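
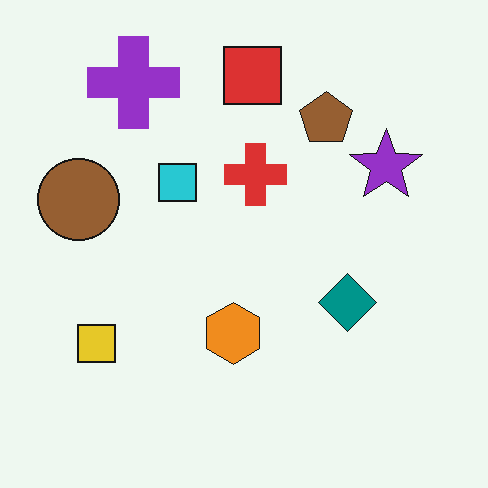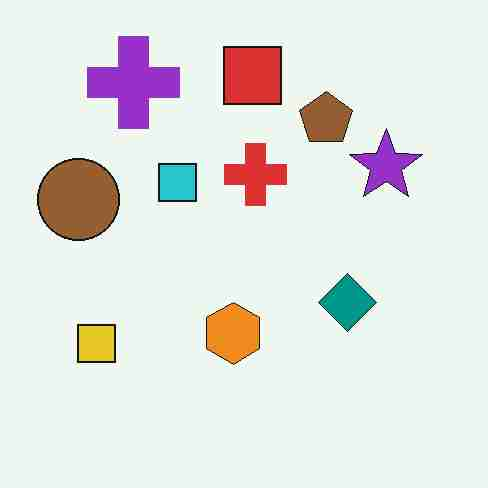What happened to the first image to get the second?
The image was heavily JPEG-compressed with obvious blocking artifacts.

Blocky 8×8 compression artifacts appear around shape edges and the flat background shows ringing — characteristic JPEG degradation.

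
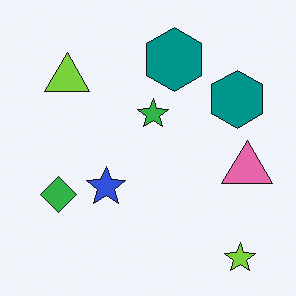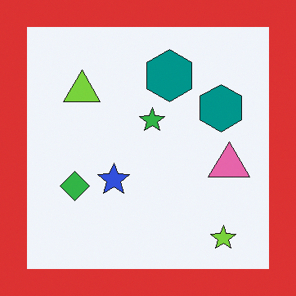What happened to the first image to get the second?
The transformation is: framed with a red border.

A solid red frame runs around the edge of the second image, with the content slightly shrunk inside it.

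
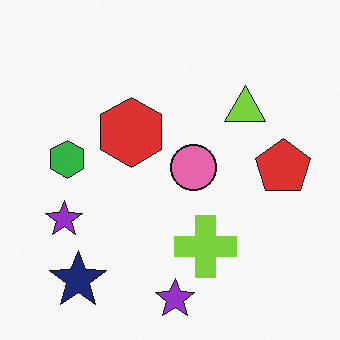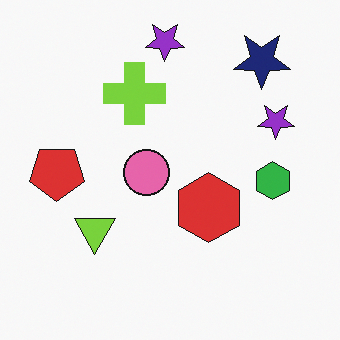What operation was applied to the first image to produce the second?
The transformation is: rotated 180°.

The navy star sits in the bottom-left of the first image and the top-right of the second — consistent with a whole-image 180° rotation.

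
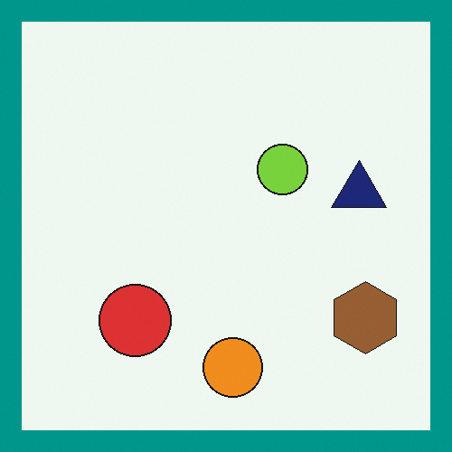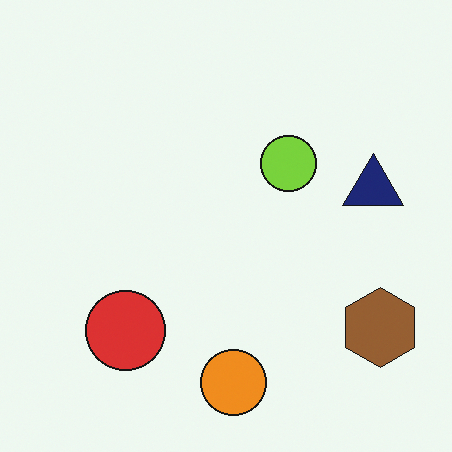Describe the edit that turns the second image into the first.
Framed with a teal border.

A solid teal frame runs around the edge of the first image, with the content slightly shrunk inside it.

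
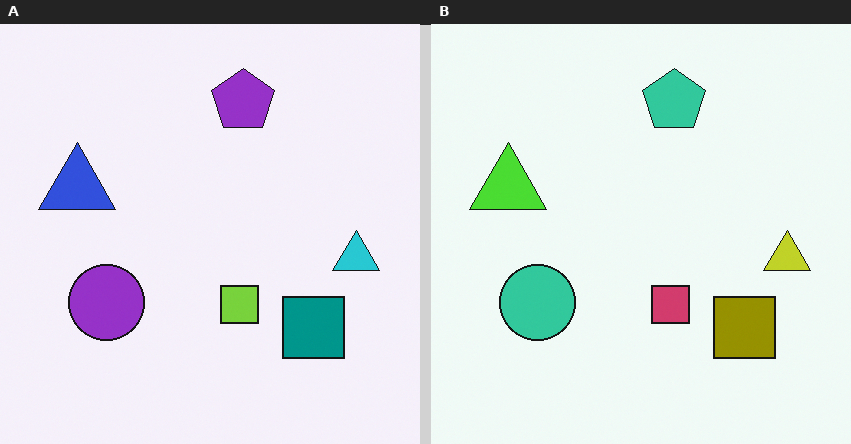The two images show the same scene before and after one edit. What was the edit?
The right (B) image is the left (A) hue-shifted by a large amount.

Every shape's color has rotated by the same amount around the hue wheel — a uniform hue shift.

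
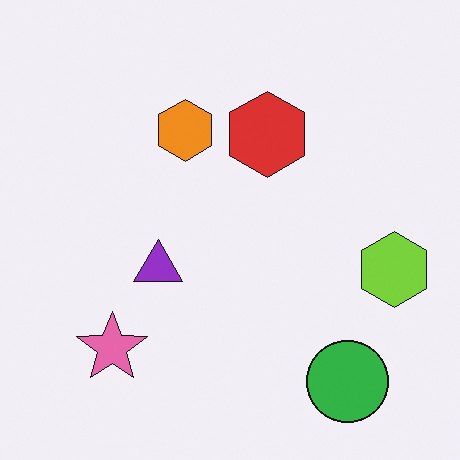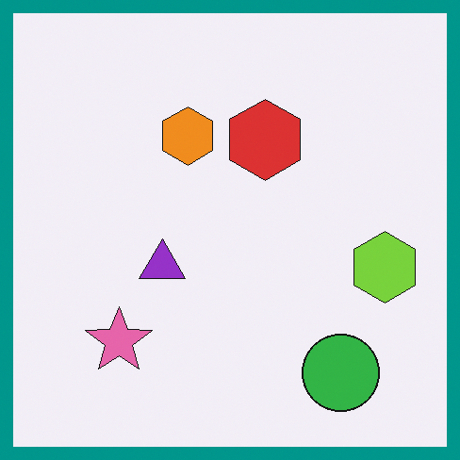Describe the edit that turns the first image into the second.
Framed with a teal border.

A solid teal frame runs around the edge of the second image, with the content slightly shrunk inside it.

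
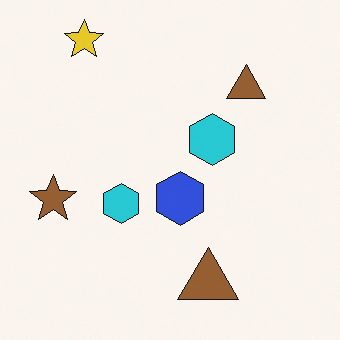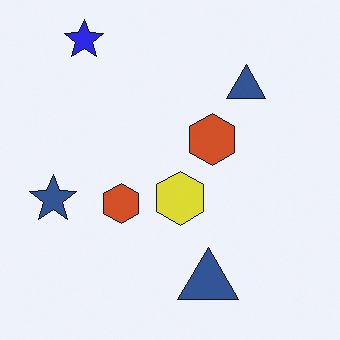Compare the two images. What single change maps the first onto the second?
The second image is the first hue-shifted through roughly half the color wheel.

Every shape's color has rotated by the same amount around the hue wheel — a uniform hue shift.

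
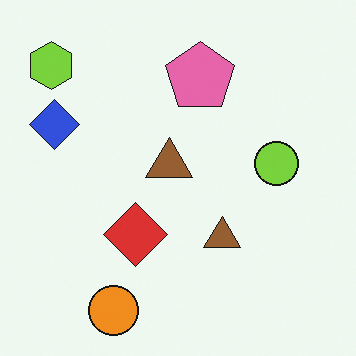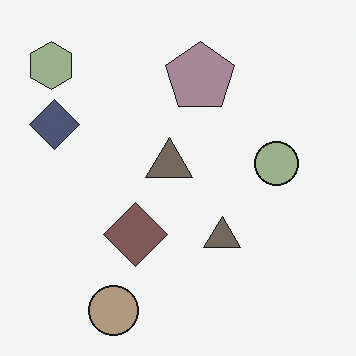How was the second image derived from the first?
The transformation is: made much more muted (saturation change).

All colors are more muted and greyish — a global saturation change.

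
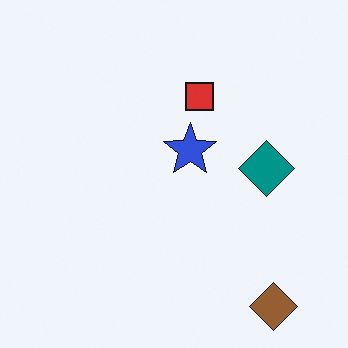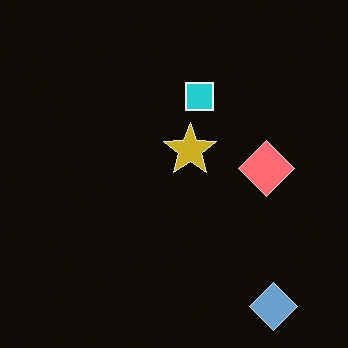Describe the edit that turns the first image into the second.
The transformation is: color-inverted (negative).

The light background has become dark and every shape's color is its complement — a photographic negative.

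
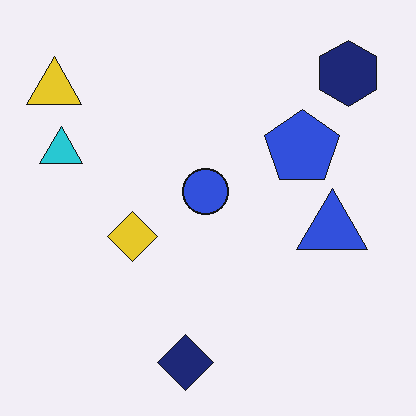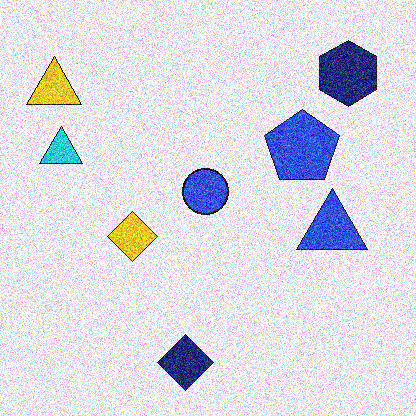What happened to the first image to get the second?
Degraded with a thick layer of grain.

Random speckle covers the whole image, including the flat background.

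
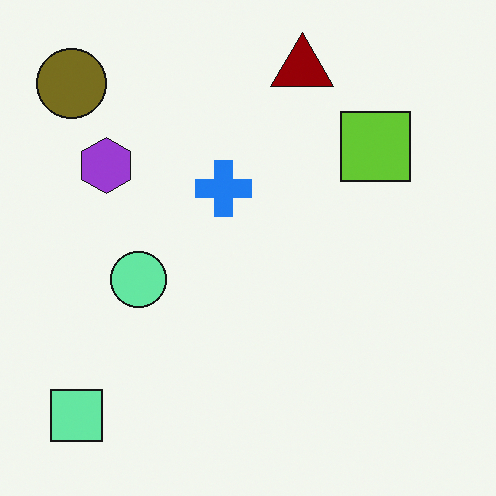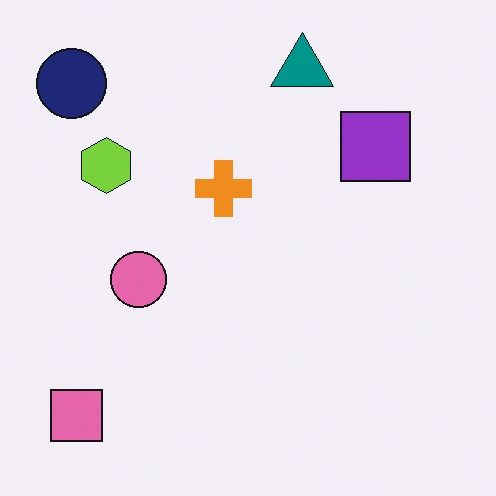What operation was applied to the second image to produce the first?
Hue-shifted by a large amount.

Every shape's color has rotated by the same amount around the hue wheel — a uniform hue shift.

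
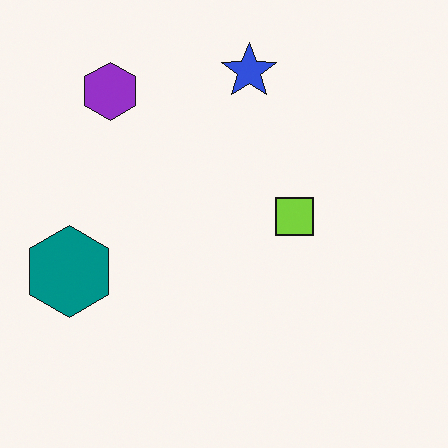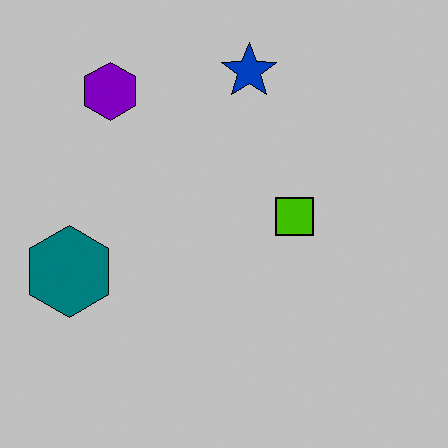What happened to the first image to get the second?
The transformation is: aggressively posterized.

Each flat color has snapped to a coarser quantized level — most visibly, the near-white background has dropped to a flat grey.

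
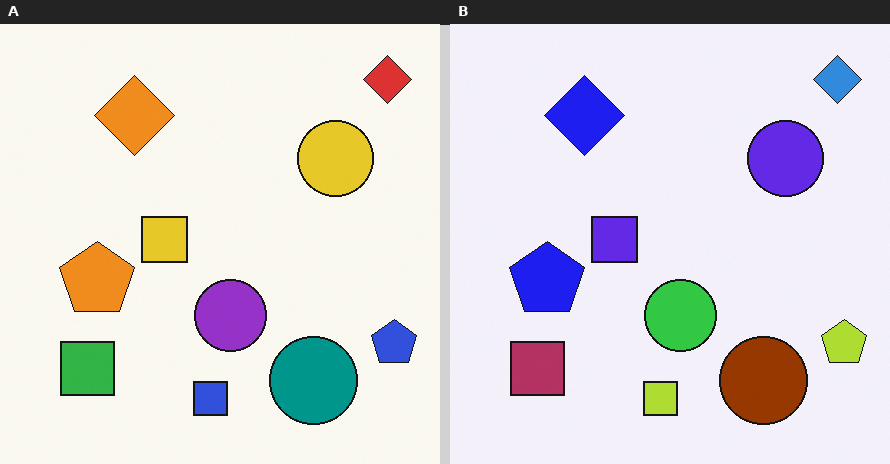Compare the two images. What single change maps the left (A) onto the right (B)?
Hue-shifted by a large amount.

Every shape's color has rotated by the same amount around the hue wheel — a uniform hue shift.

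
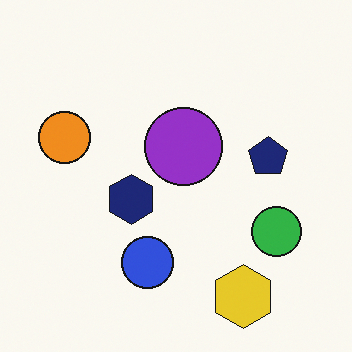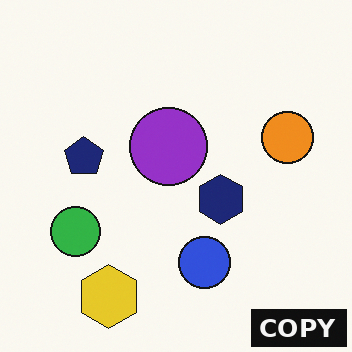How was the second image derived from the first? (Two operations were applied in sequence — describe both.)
Flipped horizontally (left ↔ right), then watermarked with the text "COPY" in the lower-right corner.

The orange circle is in the left of the first image and the right of the second — shapes on opposite sides of the vertical midline have swapped in a mirror flip. A dark label reading "COPY" appears in the lower-right corner.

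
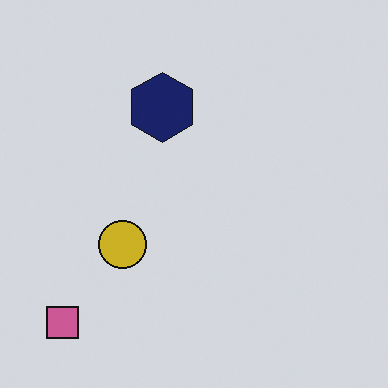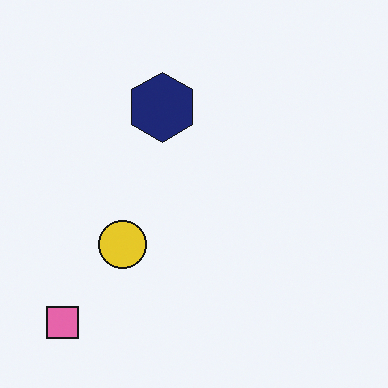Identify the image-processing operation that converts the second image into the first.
It was darkened a little.

Every pixel — background and shapes alike — is uniformly darkened.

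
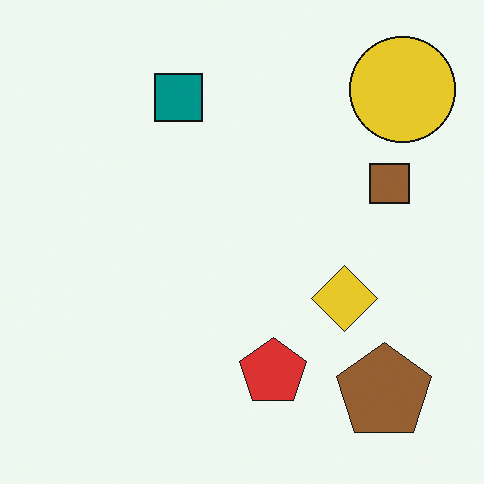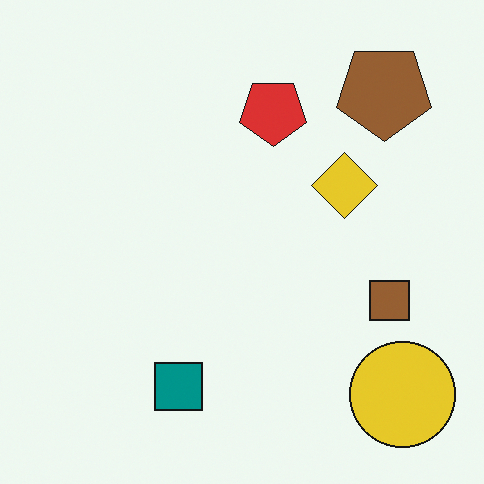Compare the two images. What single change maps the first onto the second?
It was flipped vertically (top ↔ bottom).

The yellow circle is in the top-right of the first image and the bottom-right of the second — shapes on opposite sides of the horizontal midline have swapped in a mirror flip.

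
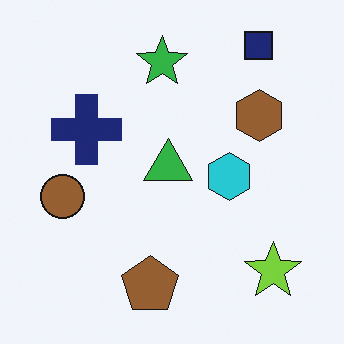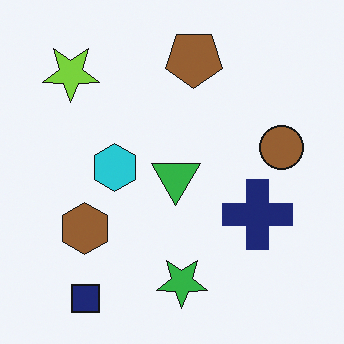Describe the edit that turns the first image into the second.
The transformation is: rotated 180°.

The navy square sits in the top-right of the first image and the bottom-left of the second — consistent with a whole-image 180° rotation.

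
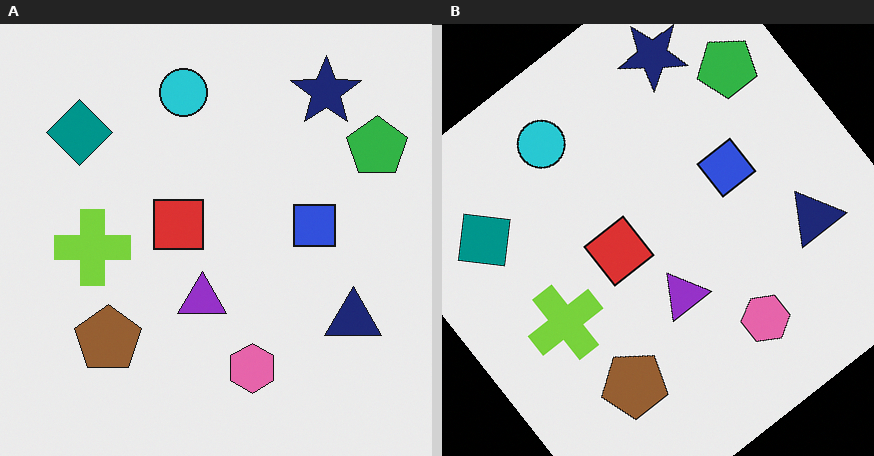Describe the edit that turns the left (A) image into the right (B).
The right (B) image is the left (A) rotated counter-clockwise by a large amount — several tens of degrees.

Every shape is tilted by the same angle and the image corners show triangular fill wedges — a whole-image rotation by a non-right angle.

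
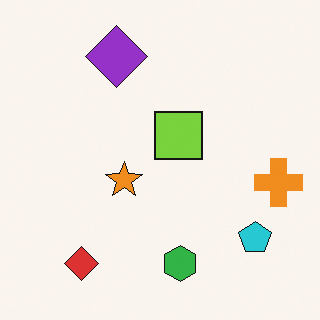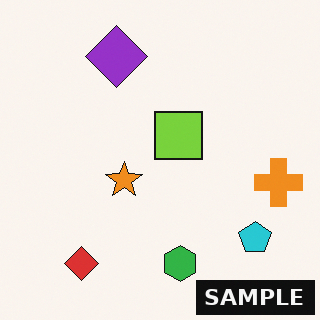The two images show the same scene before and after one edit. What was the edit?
Watermarked with the text "SAMPLE" in the lower-right corner.

A dark label reading "SAMPLE" appears in the lower-right corner.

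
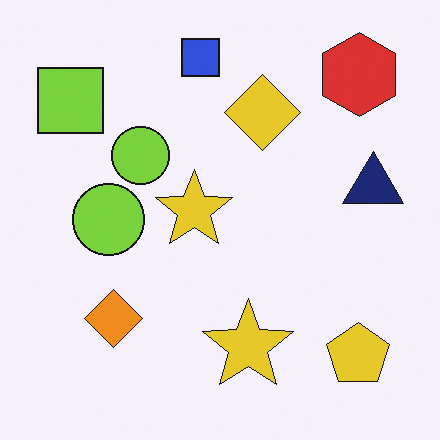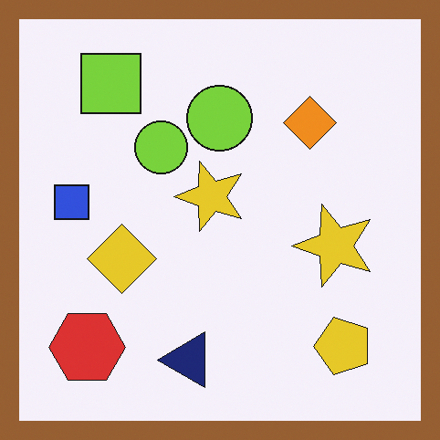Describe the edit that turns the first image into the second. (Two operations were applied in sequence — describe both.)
This is the original image transposed (reflected across the top-left ↔ bottom-right diagonal), then framed with a brown border.

Shapes have swapped their row and column positions — what was in the top-right is now in the bottom-left — a diagonal reflection. A solid brown frame runs around the edge of the second image, with the content slightly shrunk inside it.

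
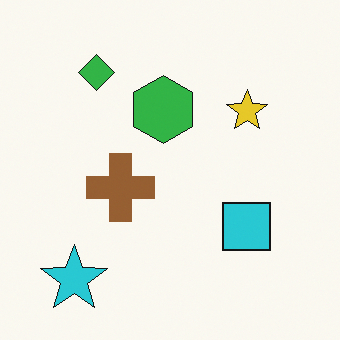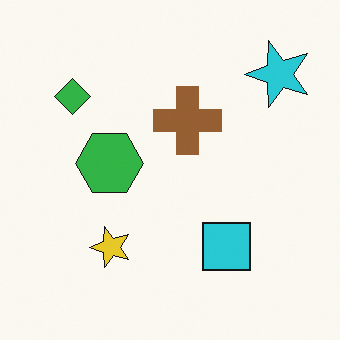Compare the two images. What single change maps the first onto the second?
It was transposed (reflected across the top-left ↔ bottom-right diagonal).

Shapes have swapped their row and column positions — what was in the top-right is now in the bottom-left — a diagonal reflection.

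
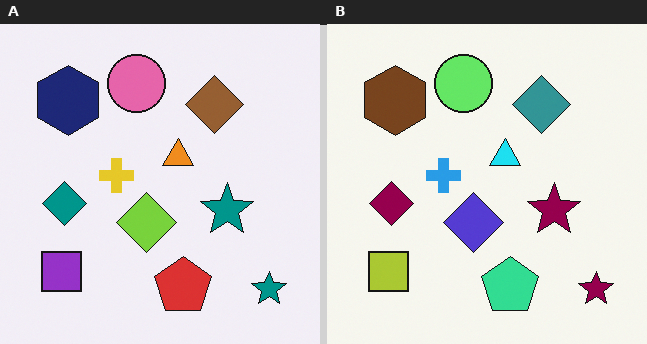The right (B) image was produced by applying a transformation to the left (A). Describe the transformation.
Hue-shifted through roughly a third of the color wheel.

Every shape's color has rotated by the same amount around the hue wheel — a uniform hue shift.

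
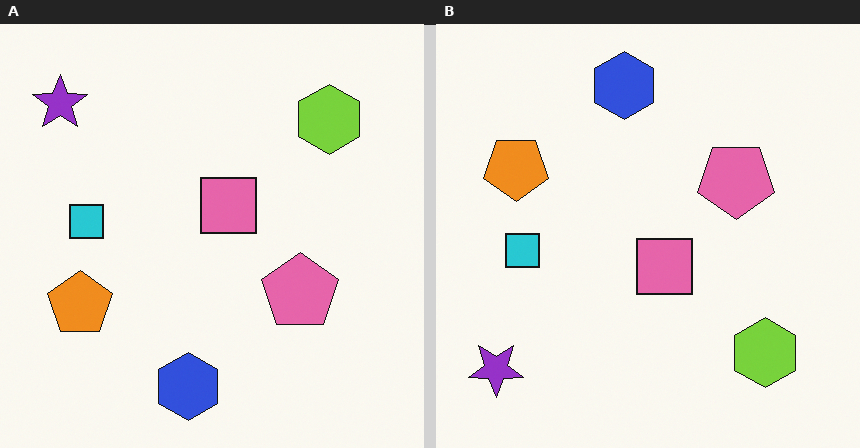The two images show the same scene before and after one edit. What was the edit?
It was flipped vertically (top ↔ bottom).

The blue hexagon is in the bottom of the left (A) image and the top of the right (B) — shapes on opposite sides of the horizontal midline have swapped in a mirror flip.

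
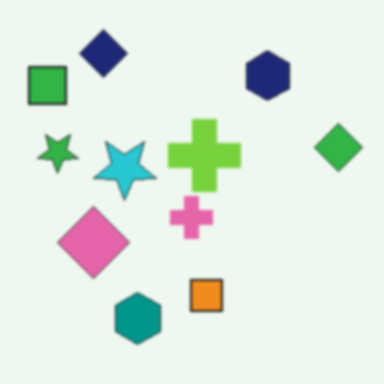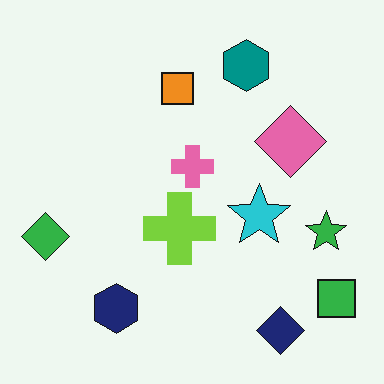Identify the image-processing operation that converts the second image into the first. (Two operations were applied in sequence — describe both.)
The transformation is: slightly softened, then rotated 180°.

Shape edges and outlines are uniformly softened across the whole image. The green square sits in the bottom-right of the second image and the top-left of the first — consistent with a whole-image 180° rotation.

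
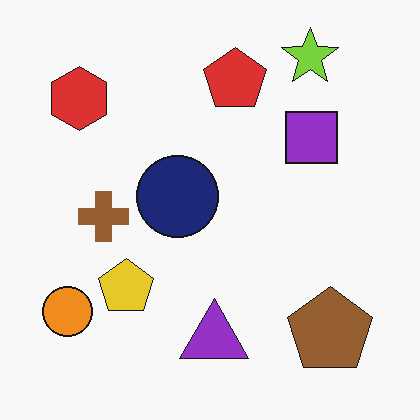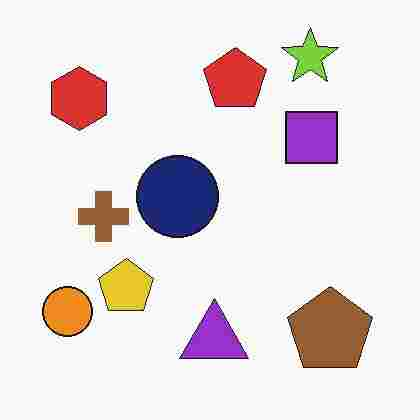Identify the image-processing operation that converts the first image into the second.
The transformation is: heavily JPEG-compressed with obvious blocking artifacts.

Blocky 8×8 compression artifacts appear around shape edges and the flat background shows ringing — characteristic JPEG degradation.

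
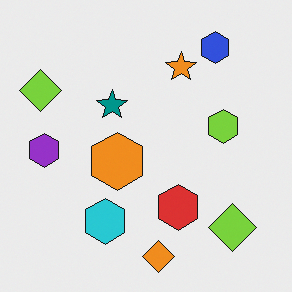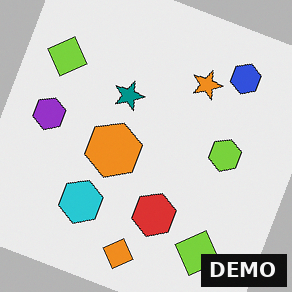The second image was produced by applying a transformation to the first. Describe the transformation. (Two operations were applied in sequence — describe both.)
The transformation is: rotated clockwise by a moderate amount, then watermarked with the text "DEMO" in the lower-right corner.

Every shape is tilted by the same angle and the image corners show triangular fill wedges — a whole-image rotation by a non-right angle. A dark label reading "DEMO" appears in the lower-right corner.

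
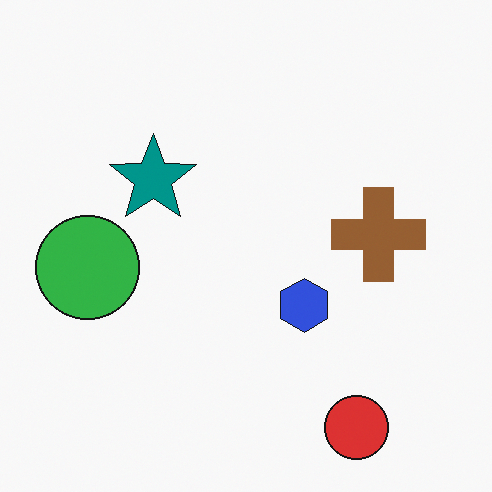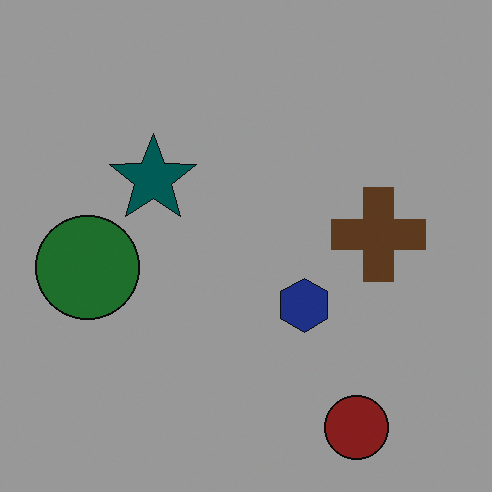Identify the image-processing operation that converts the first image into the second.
The transformation is: substantially darkened.

Every pixel — background and shapes alike — is uniformly darkened.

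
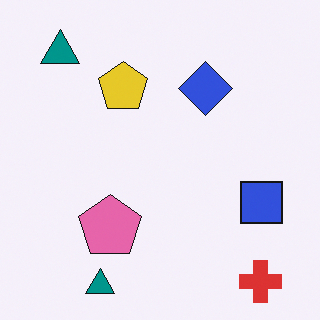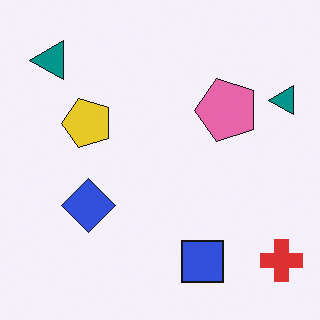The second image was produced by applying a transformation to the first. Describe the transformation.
This is the original image transposed (reflected across the top-left ↔ bottom-right diagonal).

Shapes have swapped their row and column positions — what was in the top-right is now in the bottom-left — a diagonal reflection.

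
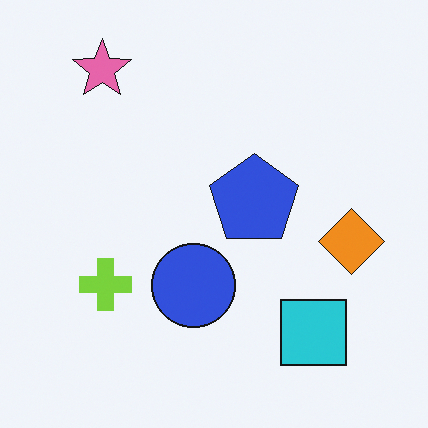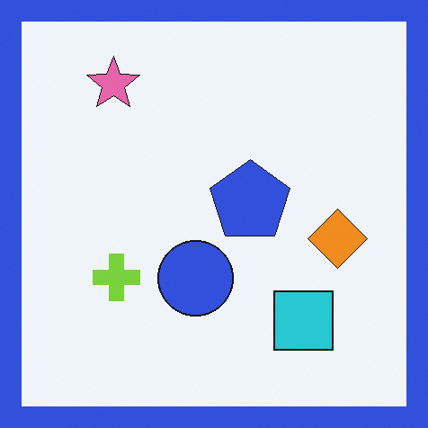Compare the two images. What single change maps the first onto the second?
The transformation is: framed with a blue border.

A solid blue frame runs around the edge of the second image, with the content slightly shrunk inside it.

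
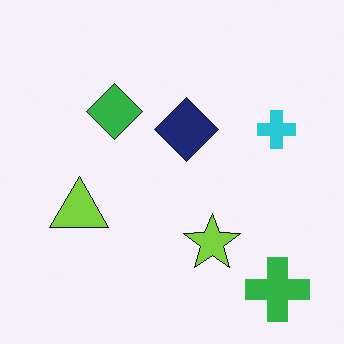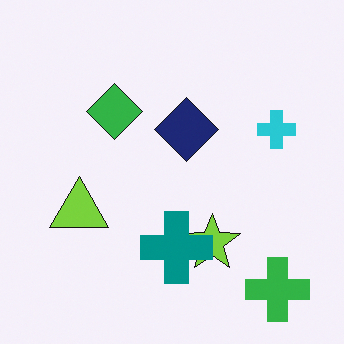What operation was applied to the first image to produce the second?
Overlaid with an additional teal cross.

A teal cross appears in the second image that is absent from the first.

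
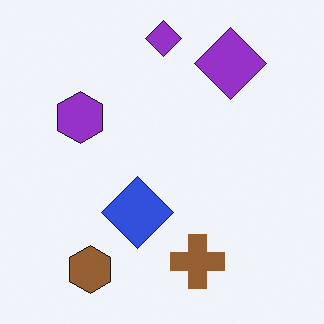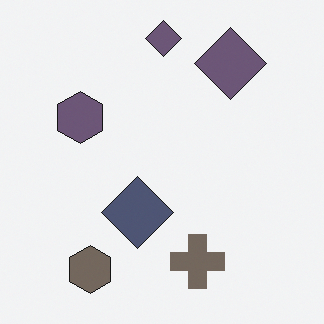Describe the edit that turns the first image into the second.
The second image is the first heavily desaturated.

All colors are more muted and greyish — a global saturation change.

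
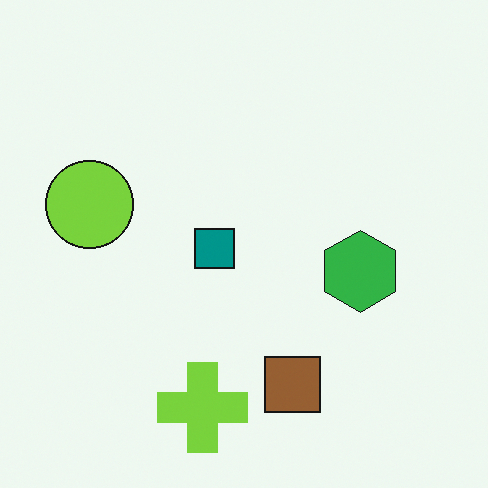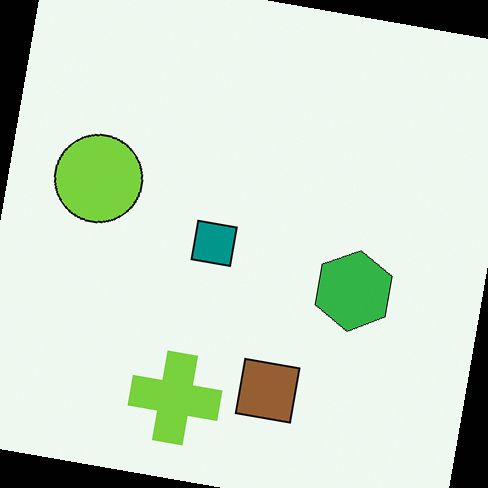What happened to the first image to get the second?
The image was rotated clockwise by a small amount.

Every shape is tilted by the same angle and the image corners show triangular fill wedges — a whole-image rotation by a non-right angle.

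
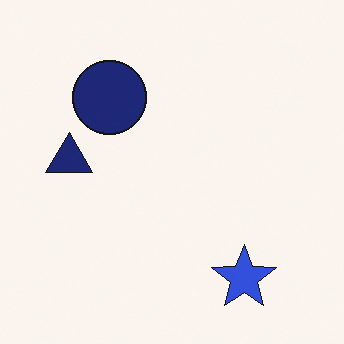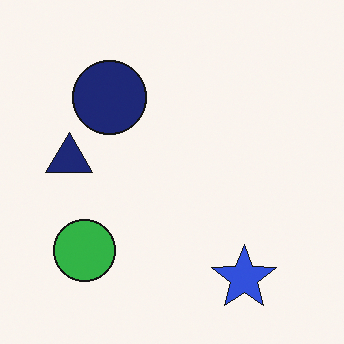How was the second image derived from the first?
This is the original image overlaid with an additional green circle.

A green circle appears in the second image that is absent from the first.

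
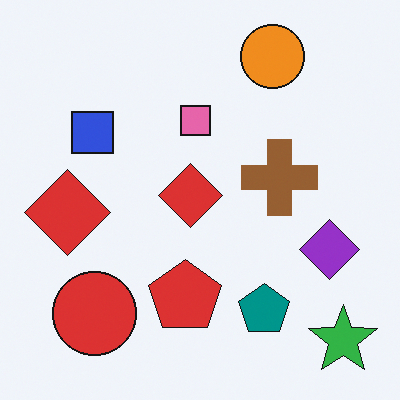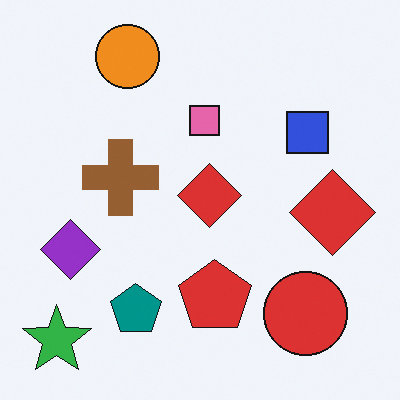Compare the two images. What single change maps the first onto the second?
It was flipped horizontally (left ↔ right).

The green star is in the bottom-right of the first image and the bottom-left of the second — shapes on opposite sides of the vertical midline have swapped in a mirror flip.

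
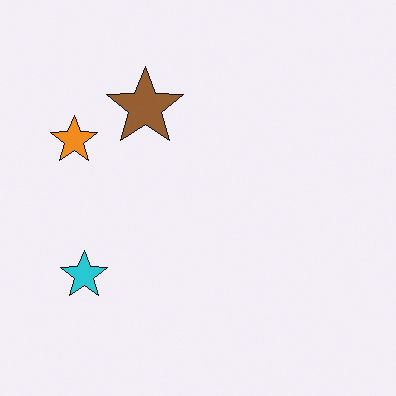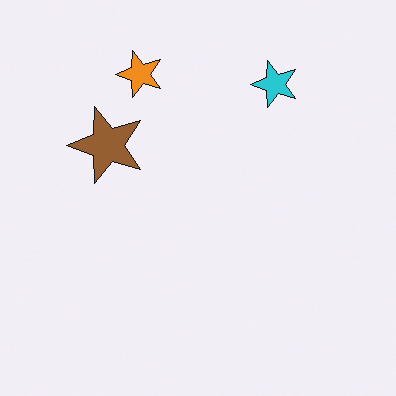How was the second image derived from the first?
This is the original image transposed (reflected across the top-left ↔ bottom-right diagonal).

Shapes have swapped their row and column positions — what was in the top-right is now in the bottom-left — a diagonal reflection.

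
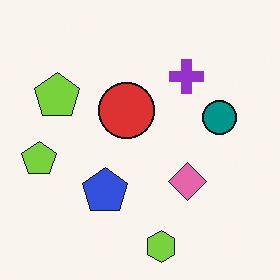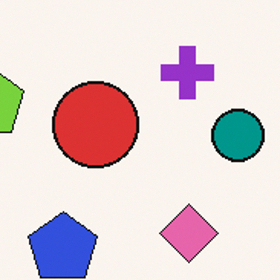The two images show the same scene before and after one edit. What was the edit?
The image was cropped slightly and scaled back up.

The visible shapes are larger and the field of view is narrower; shapes near the original edges may be partly or wholly outside the frame — a crop-and-rescale.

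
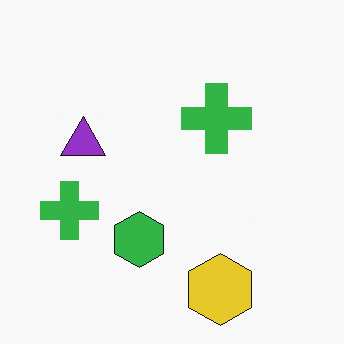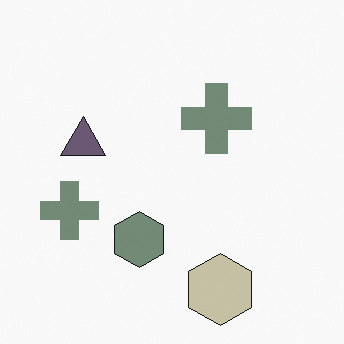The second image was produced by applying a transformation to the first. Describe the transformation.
The image was made much more muted (saturation change).

All colors are more muted and greyish — a global saturation change.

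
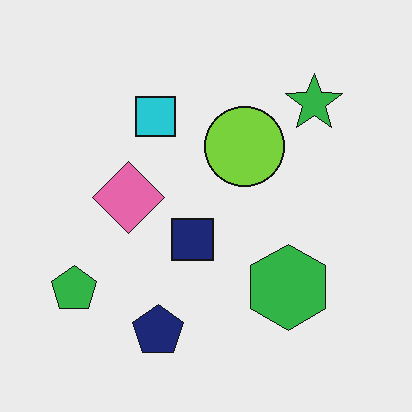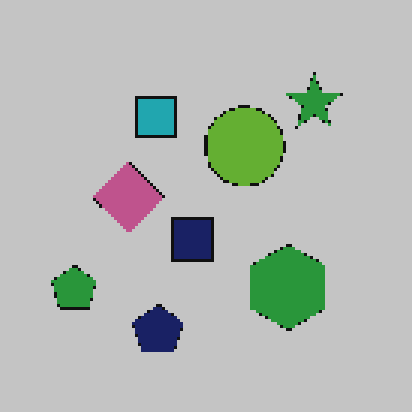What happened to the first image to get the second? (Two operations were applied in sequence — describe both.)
This is the original image slightly darkened, then lightly pixelated (a mild mosaic effect).

Every pixel — background and shapes alike — is uniformly darkened. Shapes are reduced to large square blocks; fine edges and outlines are lost — a downscale-then-upscale (mosaic) effect.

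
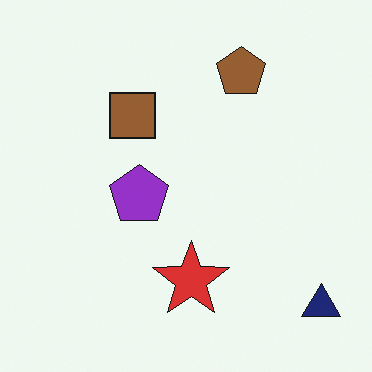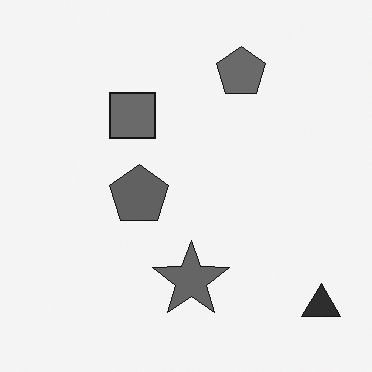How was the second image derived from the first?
The transformation is: converted to grayscale.

All color is removed — every shape is now a shade of grey.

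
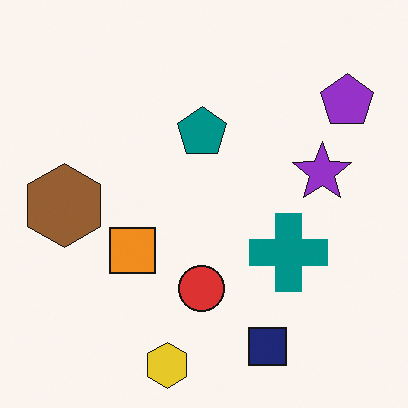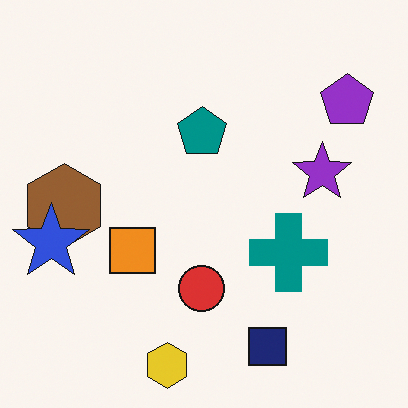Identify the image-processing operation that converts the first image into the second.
The transformation is: overlaid with an additional blue star.

A blue star appears in the second image that is absent from the first.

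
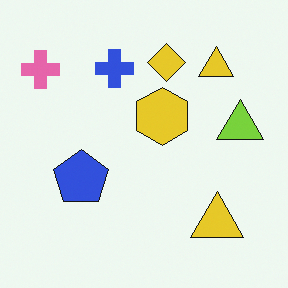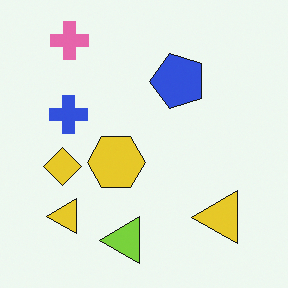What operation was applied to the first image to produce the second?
It was transposed (reflected across the top-left ↔ bottom-right diagonal).

Shapes have swapped their row and column positions — what was in the top-right is now in the bottom-left — a diagonal reflection.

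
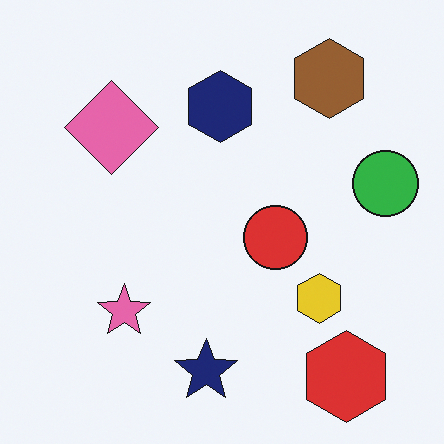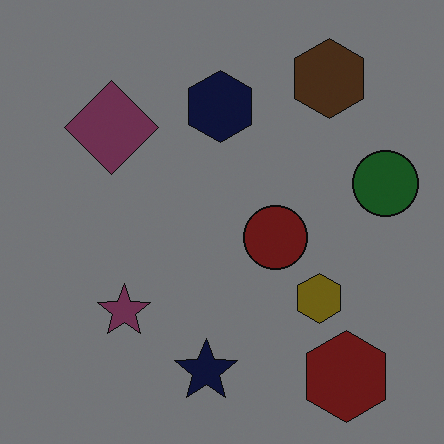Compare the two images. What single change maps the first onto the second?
The image was noticeably darkened.

Every pixel — background and shapes alike — is uniformly darkened.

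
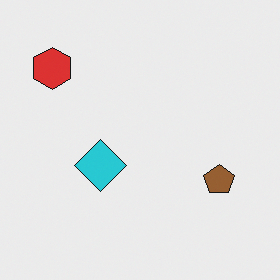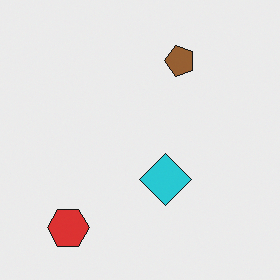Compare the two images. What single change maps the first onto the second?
It was rotated 90° counter-clockwise.

The red hexagon sits in the top-left of the first image and the bottom-left of the second — consistent with a whole-image 90° counter-clockwise rotation.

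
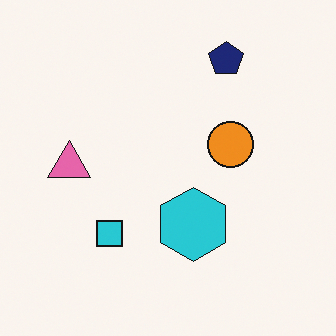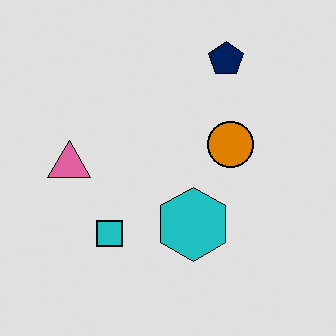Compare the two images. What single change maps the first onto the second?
Posterized to a reduced palette.

Each flat color has snapped to a coarser quantized level — most visibly, the near-white background has dropped to a flat grey.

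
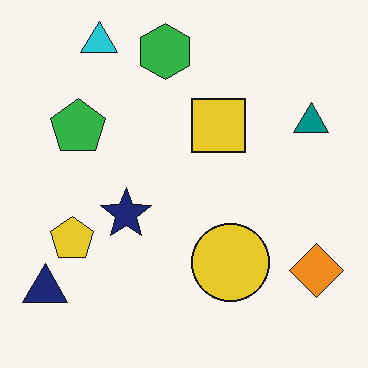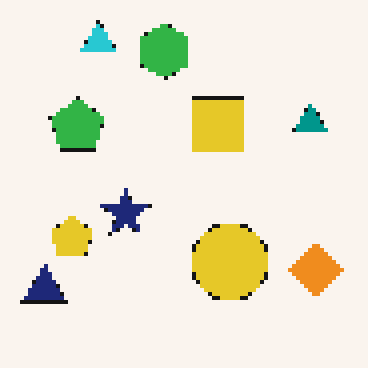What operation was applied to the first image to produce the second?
The second image is the first mildly pixelated.

Shapes are reduced to large square blocks; fine edges and outlines are lost — a downscale-then-upscale (mosaic) effect.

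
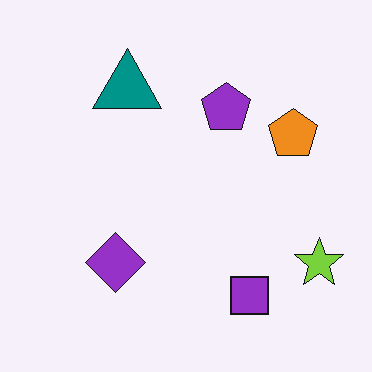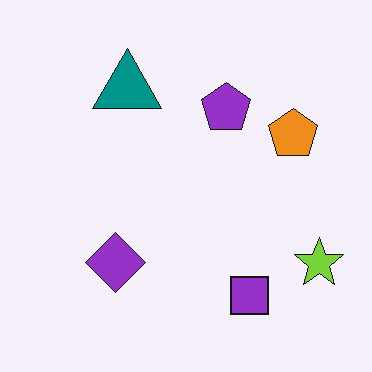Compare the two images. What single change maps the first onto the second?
The transformation is: given moderate JPEG compression.

Blocky 8×8 compression artifacts appear around shape edges and the flat background shows ringing — characteristic JPEG degradation.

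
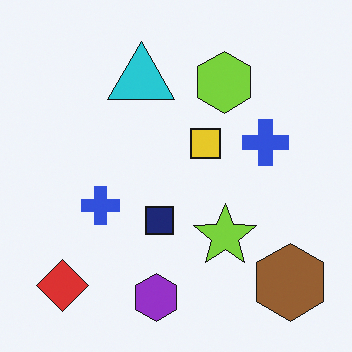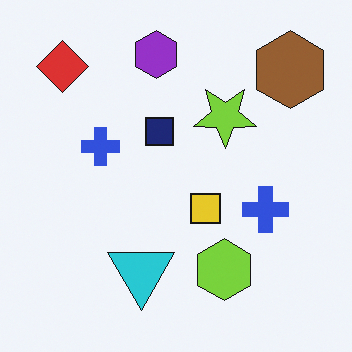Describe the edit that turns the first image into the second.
Flipped vertically (top ↔ bottom).

The purple hexagon is in the bottom of the first image and the top of the second — shapes on opposite sides of the horizontal midline have swapped in a mirror flip.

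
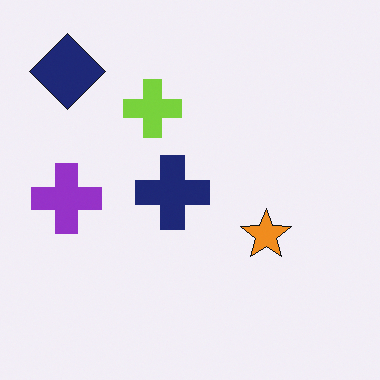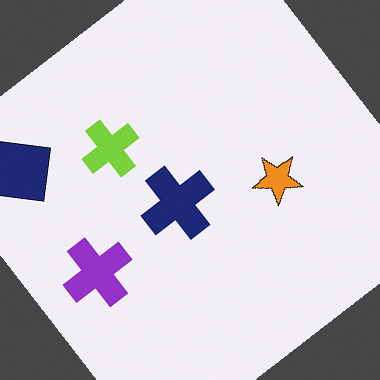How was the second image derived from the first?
This is the original image rotated counter-clockwise by a large amount — several tens of degrees.

Every shape is tilted by the same angle and the image corners show triangular fill wedges — a whole-image rotation by a non-right angle.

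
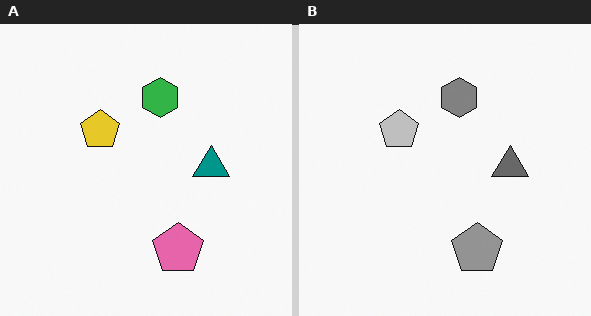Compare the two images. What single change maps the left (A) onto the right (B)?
The right (B) image is the left (A) converted to grayscale.

All color is removed — every shape is now a shade of grey.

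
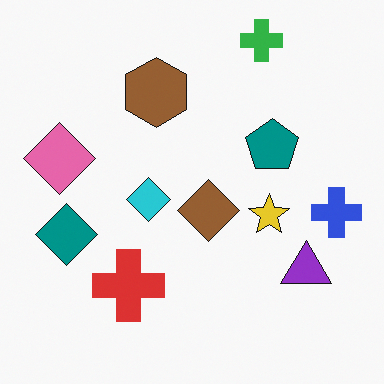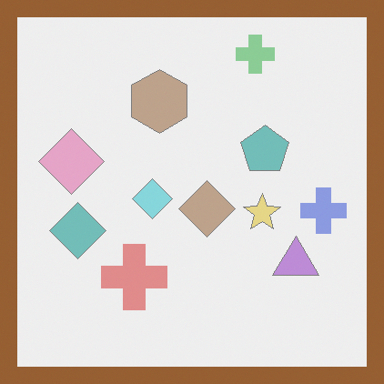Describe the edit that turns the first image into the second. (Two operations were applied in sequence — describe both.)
The transformation is: given much lower contrast, then framed with a brown border.

Tones are pushed toward mid-grey across the whole image — a global contrast change. A solid brown frame runs around the edge of the second image, with the content slightly shrunk inside it.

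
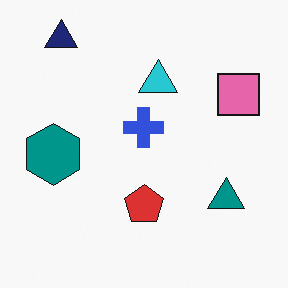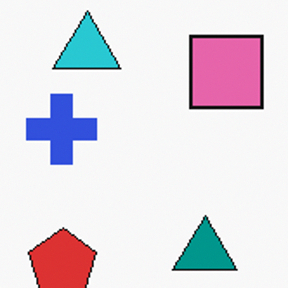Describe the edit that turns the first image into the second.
It was cropped tightly and scaled back up.

The visible shapes are larger and the field of view is narrower; shapes near the original edges may be partly or wholly outside the frame — a crop-and-rescale.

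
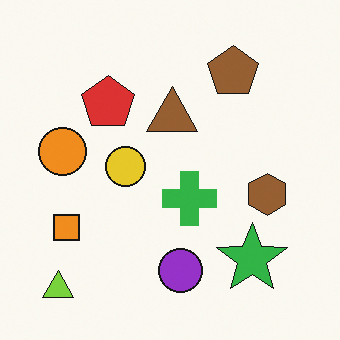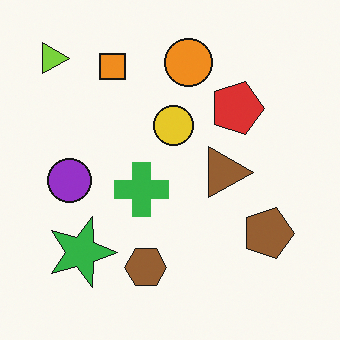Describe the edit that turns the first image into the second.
The second image is the first rotated 90° clockwise.

The lime triangle sits in the bottom-left of the first image and the top-left of the second — consistent with a whole-image 90° clockwise rotation.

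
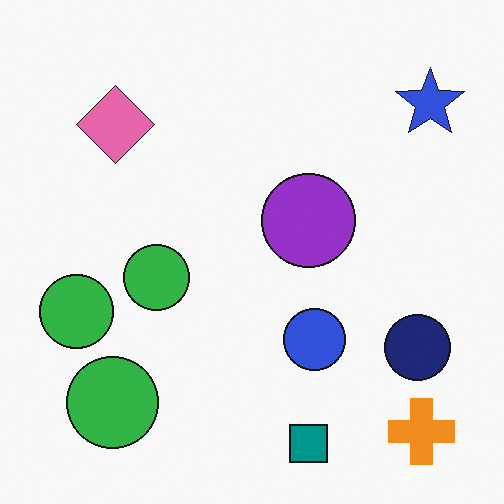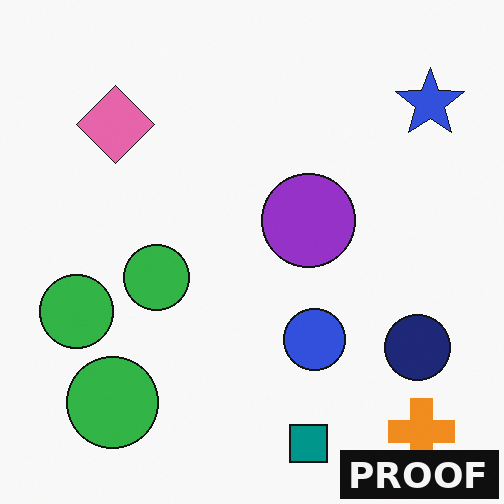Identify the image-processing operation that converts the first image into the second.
This is the original image watermarked with the text "PROOF" in the lower-right corner.

A dark label reading "PROOF" appears in the lower-right corner.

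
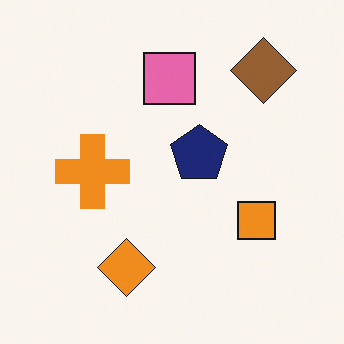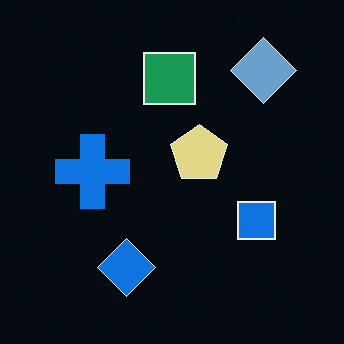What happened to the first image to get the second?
The transformation is: color-inverted (negative).

The light background has become dark and every shape's color is its complement — a photographic negative.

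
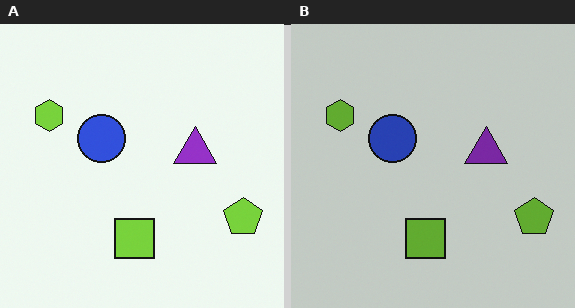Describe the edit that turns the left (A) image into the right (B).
The image was darkened a little.

Every pixel — background and shapes alike — is uniformly darkened.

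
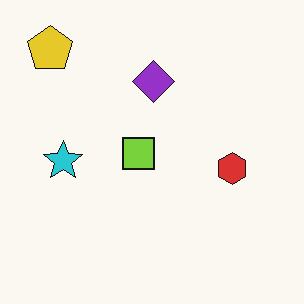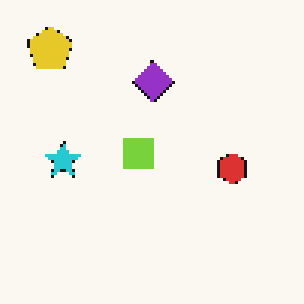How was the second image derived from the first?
Mildly pixelated.

Shapes are reduced to large square blocks; fine edges and outlines are lost — a downscale-then-upscale (mosaic) effect.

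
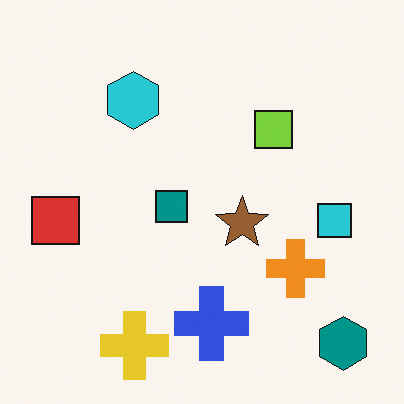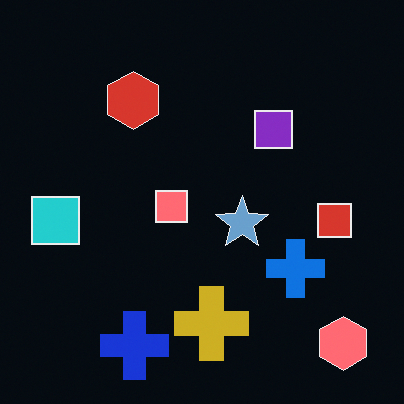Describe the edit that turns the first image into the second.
Color-inverted (negative).

The light background has become dark and every shape's color is its complement — a photographic negative.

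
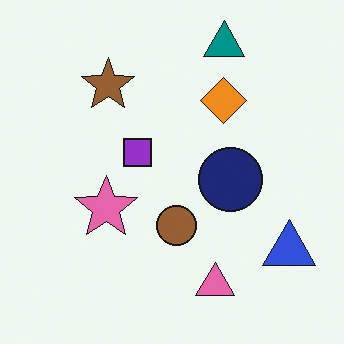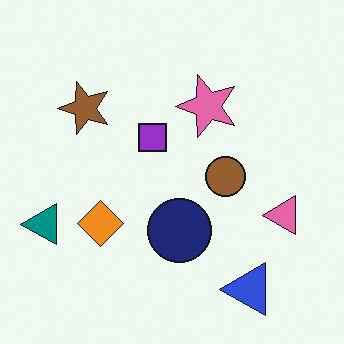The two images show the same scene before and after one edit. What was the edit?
The image was transposed (reflected across the top-left ↔ bottom-right diagonal).

Shapes have swapped their row and column positions — what was in the top-right is now in the bottom-left — a diagonal reflection.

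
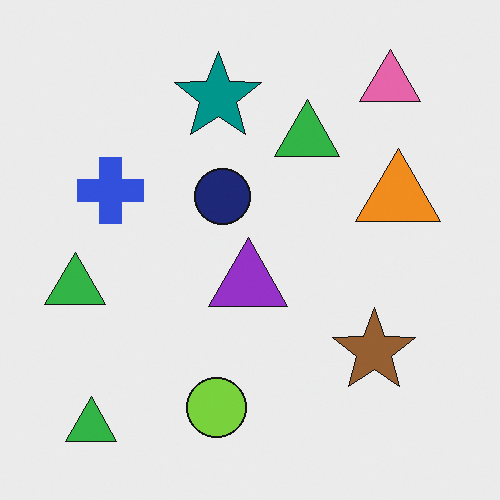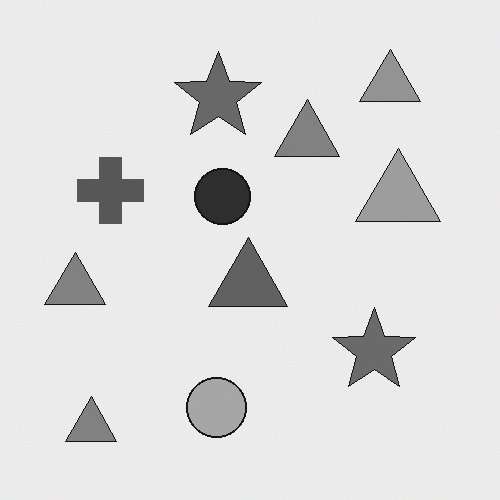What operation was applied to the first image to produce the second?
It was converted to grayscale.

All color is removed — every shape is now a shade of grey.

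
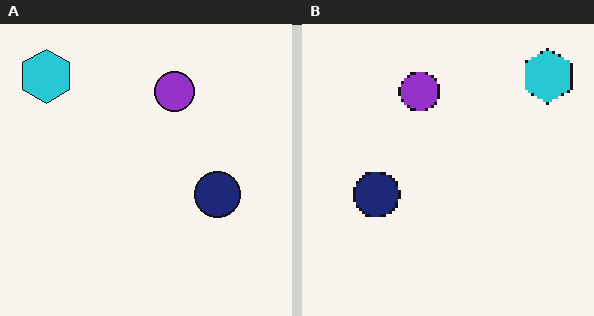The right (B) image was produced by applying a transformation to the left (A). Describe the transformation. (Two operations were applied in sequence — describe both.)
The right (B) image is the left (A) flipped horizontally (left ↔ right), then lightly pixelated (a mild mosaic effect).

The cyan hexagon is in the top-left of the left (A) image and the top-right of the right (B) — shapes on opposite sides of the vertical midline have swapped in a mirror flip. Shapes are reduced to large square blocks; fine edges and outlines are lost — a downscale-then-upscale (mosaic) effect.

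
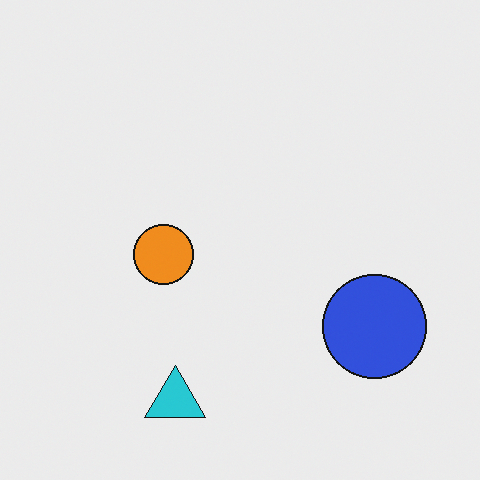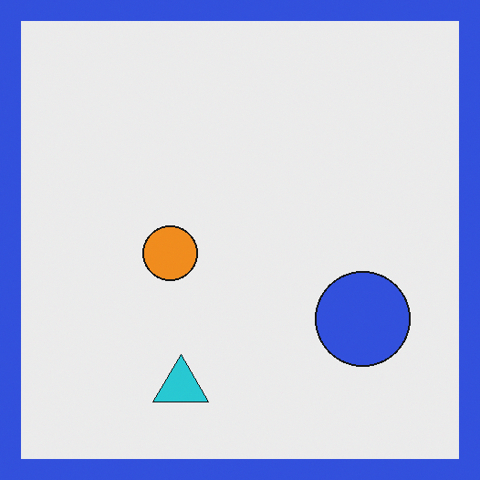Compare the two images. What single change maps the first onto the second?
This is the original image framed with a blue border.

A solid blue frame runs around the edge of the second image, with the content slightly shrunk inside it.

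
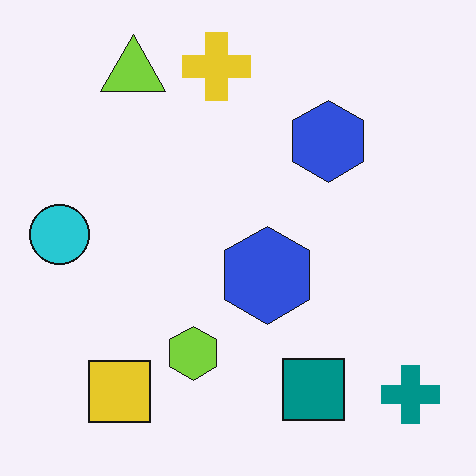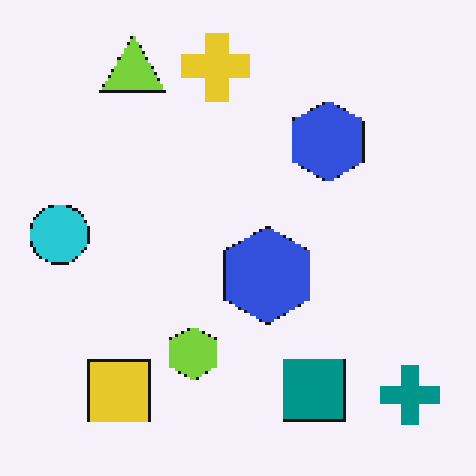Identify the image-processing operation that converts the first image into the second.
The transformation is: mildly pixelated.

Shapes are reduced to large square blocks; fine edges and outlines are lost — a downscale-then-upscale (mosaic) effect.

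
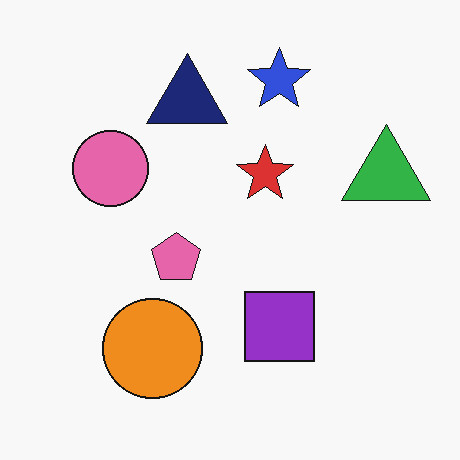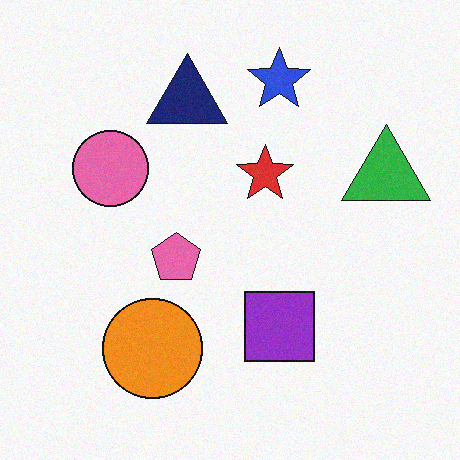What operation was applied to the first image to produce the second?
It was degraded with light additive noise.

Random speckle covers the whole image, including the flat background.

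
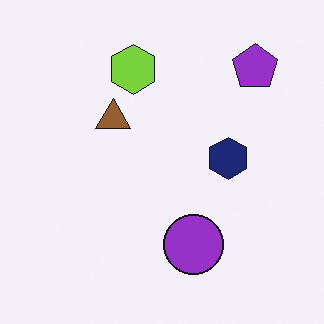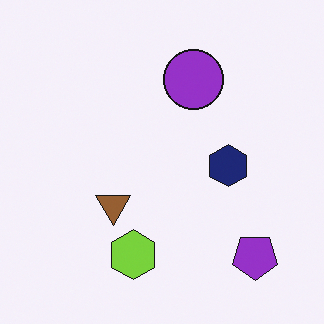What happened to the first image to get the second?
The transformation is: flipped vertically (top ↔ bottom).

The purple pentagon is in the top-right of the first image and the bottom-right of the second — shapes on opposite sides of the horizontal midline have swapped in a mirror flip.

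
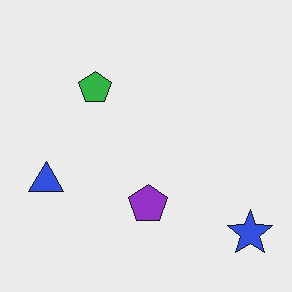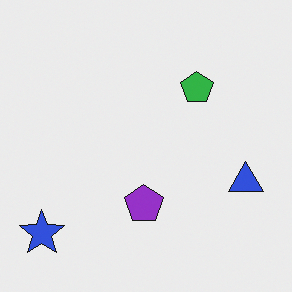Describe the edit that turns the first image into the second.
The second image is the first flipped horizontally (left ↔ right).

The blue star is in the bottom-right of the first image and the bottom-left of the second — shapes on opposite sides of the vertical midline have swapped in a mirror flip.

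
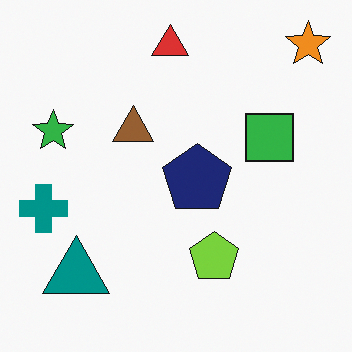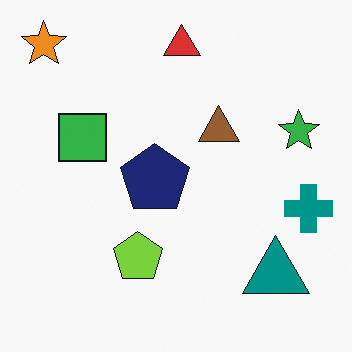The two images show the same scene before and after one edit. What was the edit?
This is the original image flipped horizontally (left ↔ right).

The teal cross is in the left of the first image and the right of the second — shapes on opposite sides of the vertical midline have swapped in a mirror flip.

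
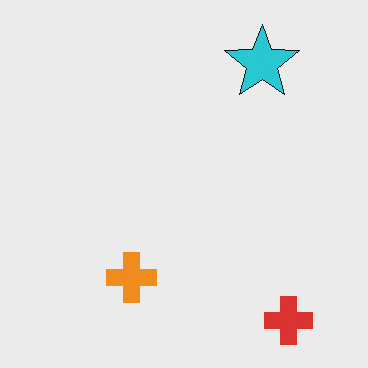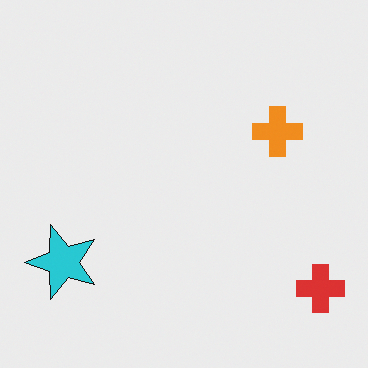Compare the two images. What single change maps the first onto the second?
This is the original image transposed (reflected across the top-left ↔ bottom-right diagonal).

Shapes have swapped their row and column positions — what was in the top-right is now in the bottom-left — a diagonal reflection.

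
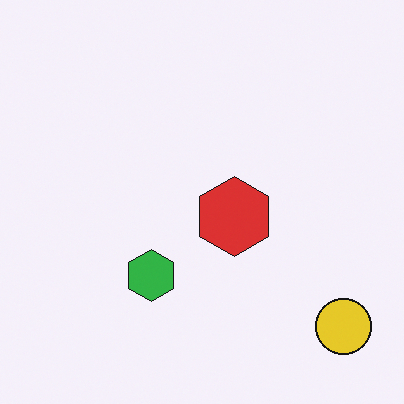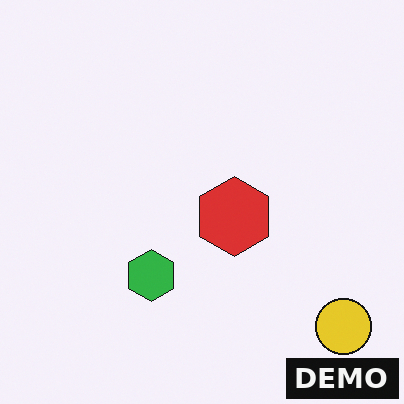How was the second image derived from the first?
The image was watermarked with the text "DEMO" in the lower-right corner.

A dark label reading "DEMO" appears in the lower-right corner.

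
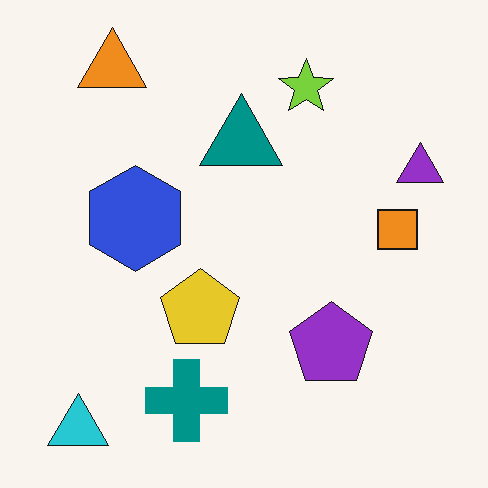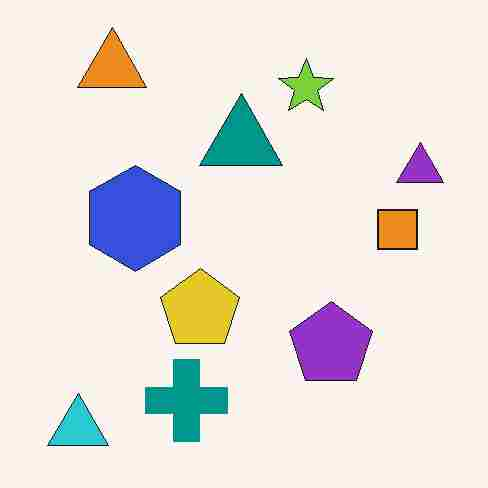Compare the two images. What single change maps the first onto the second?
Degraded with heavy JPEG compression.

Blocky 8×8 compression artifacts appear around shape edges and the flat background shows ringing — characteristic JPEG degradation.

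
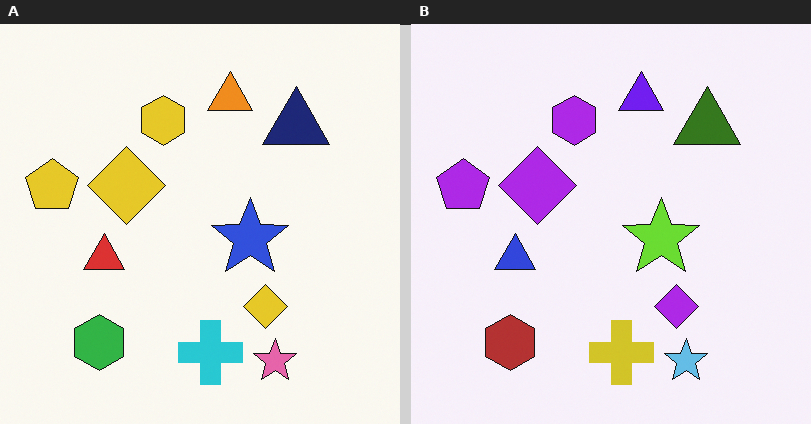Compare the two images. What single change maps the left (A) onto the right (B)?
The image was hue-shifted by a large amount.

Every shape's color has rotated by the same amount around the hue wheel — a uniform hue shift.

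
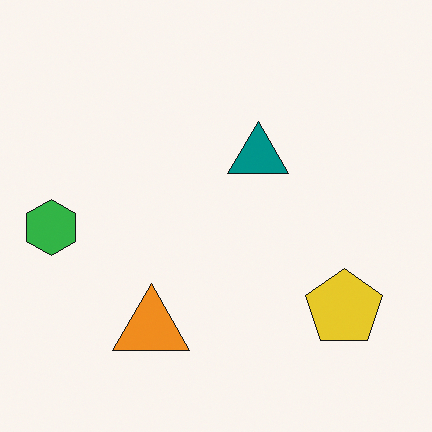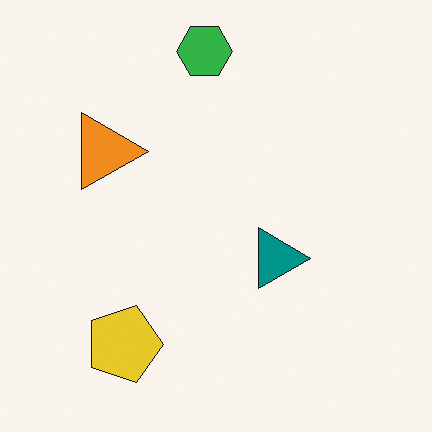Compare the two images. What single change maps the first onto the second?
This is the original image rotated 90° clockwise.

The green hexagon sits in the left of the first image and the top of the second — consistent with a whole-image 90° clockwise rotation.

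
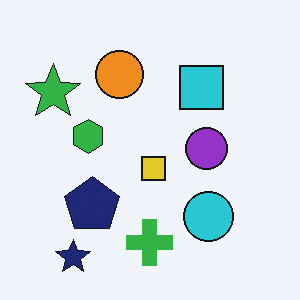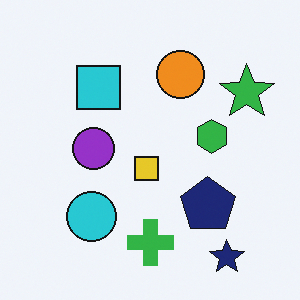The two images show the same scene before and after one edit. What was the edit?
Flipped horizontally (left ↔ right).

The green star is in the top-left of the first image and the top-right of the second — shapes on opposite sides of the vertical midline have swapped in a mirror flip.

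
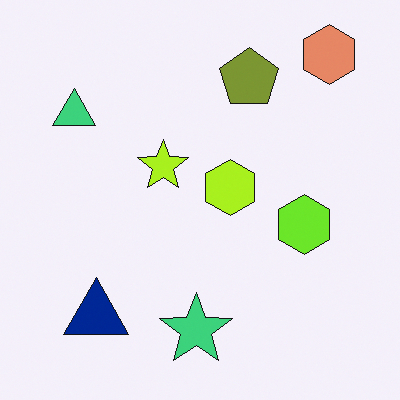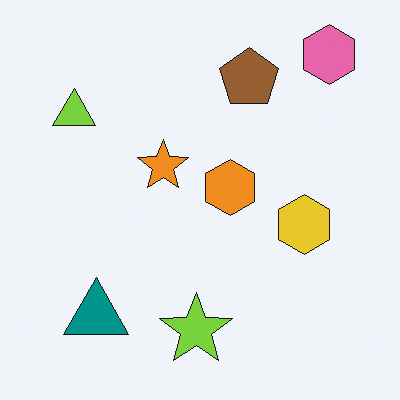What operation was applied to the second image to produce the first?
Hue-shifted by a small amount.

Every shape's color has rotated by the same amount around the hue wheel — a uniform hue shift.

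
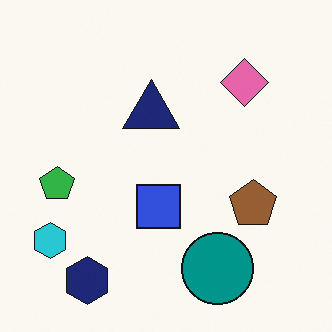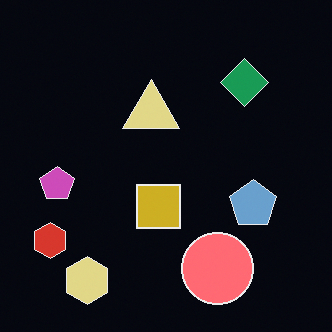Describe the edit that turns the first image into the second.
Color-inverted (negative).

The light background has become dark and every shape's color is its complement — a photographic negative.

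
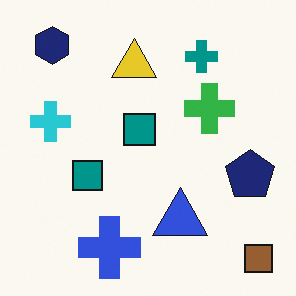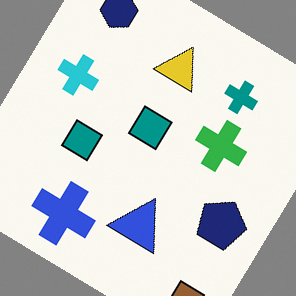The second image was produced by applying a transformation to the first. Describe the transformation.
It was rotated clockwise by a large amount — several tens of degrees.

Every shape is tilted by the same angle and the image corners show triangular fill wedges — a whole-image rotation by a non-right angle.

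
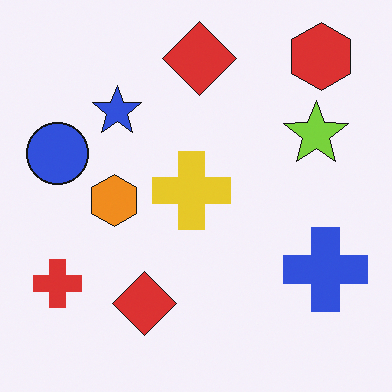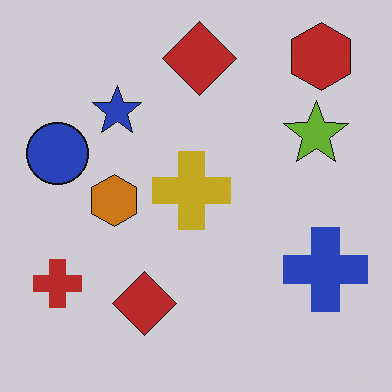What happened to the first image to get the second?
The second image is the first darkened a little.

Every pixel — background and shapes alike — is uniformly darkened.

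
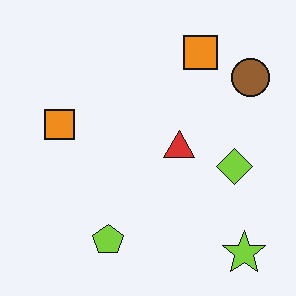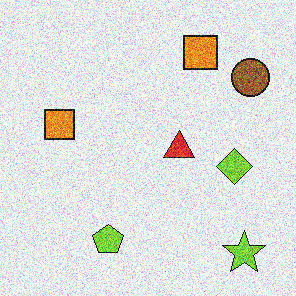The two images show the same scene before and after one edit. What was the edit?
The image was degraded with a thick layer of grain.

Random speckle covers the whole image, including the flat background.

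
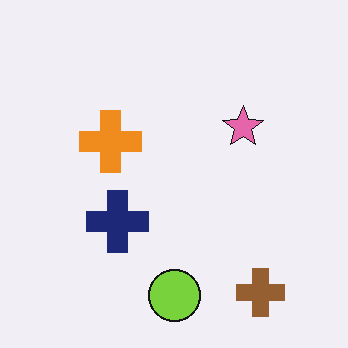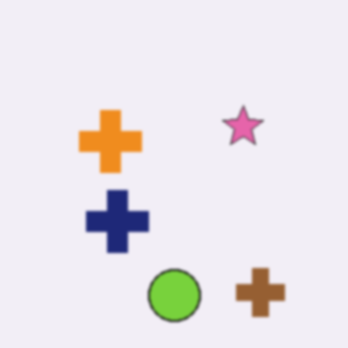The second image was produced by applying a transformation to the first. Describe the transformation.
Lightly blurred.

Shape edges and outlines are uniformly softened across the whole image.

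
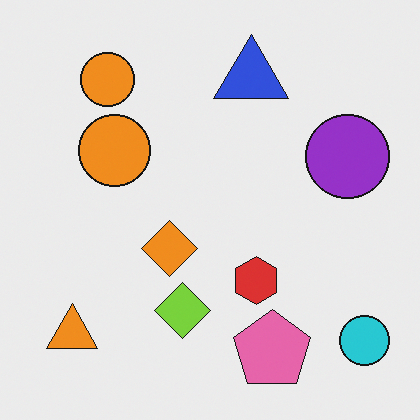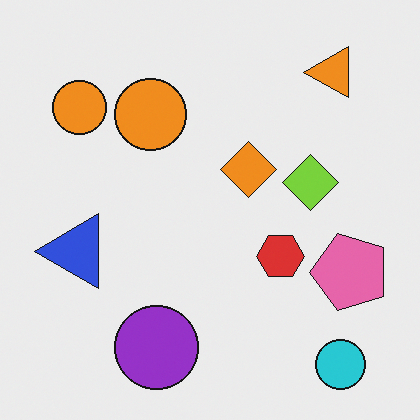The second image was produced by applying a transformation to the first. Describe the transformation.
The second image is the first transposed (reflected across the top-left ↔ bottom-right diagonal).

Shapes have swapped their row and column positions — what was in the top-right is now in the bottom-left — a diagonal reflection.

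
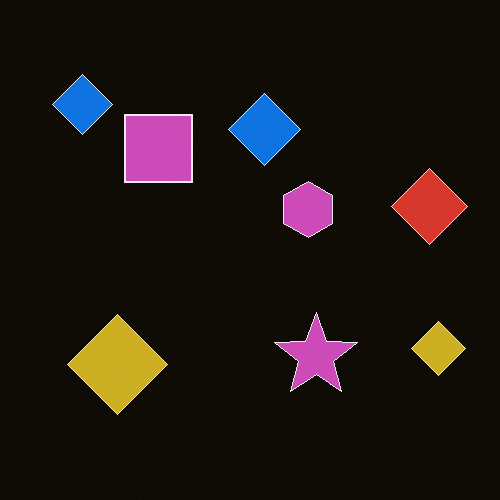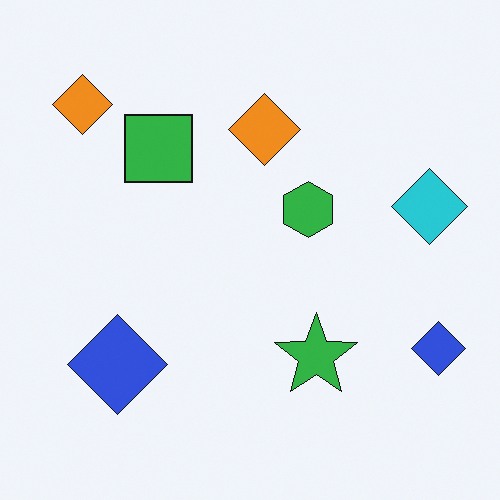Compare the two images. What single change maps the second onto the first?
This is the original image color-inverted (negative).

The light background has become dark and every shape's color is its complement — a photographic negative.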